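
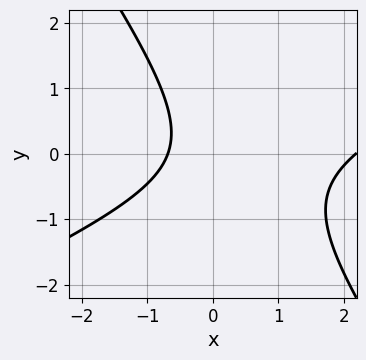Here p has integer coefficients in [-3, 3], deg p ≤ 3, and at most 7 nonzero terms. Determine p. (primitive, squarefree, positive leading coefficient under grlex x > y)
2*x^2 - 3*x*y - 3*y^2 - 3*x - 3

Degree: the shape is more complex than any degree-1 curve, so deg p = 2.
Checking where it meets the axes: the curve avoids every integer y-axis point in the box.
Assembling these constraints gives the stated polynomial.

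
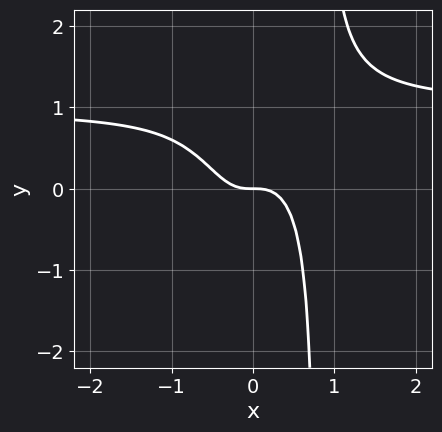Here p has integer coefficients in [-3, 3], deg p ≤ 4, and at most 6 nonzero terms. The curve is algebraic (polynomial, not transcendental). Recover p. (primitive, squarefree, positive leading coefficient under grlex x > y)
3*x^3*y - 3*x^3 - x^2*y - y

Degree: a generic line meets the curve in up to 4 points, so deg p = 4.
From the visible intercepts: it crosses the x-axis at the gridline x = 0; one y-axis crossing is at y = 0.
Assembling these constraints gives the stated polynomial.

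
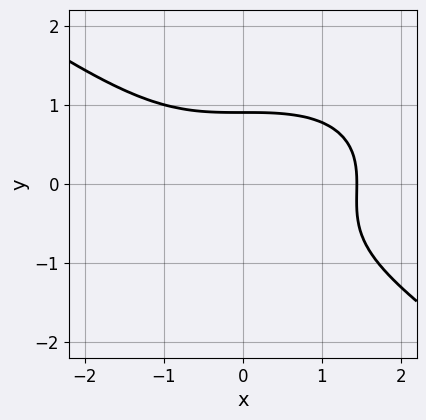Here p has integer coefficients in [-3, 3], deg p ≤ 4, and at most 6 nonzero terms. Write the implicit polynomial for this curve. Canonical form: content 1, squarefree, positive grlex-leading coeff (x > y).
x^3 + 3*y^3 + y^2 - 3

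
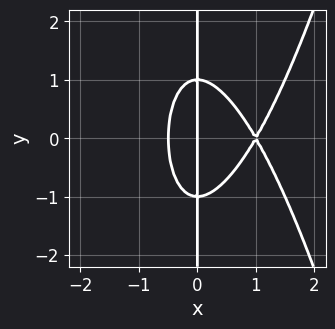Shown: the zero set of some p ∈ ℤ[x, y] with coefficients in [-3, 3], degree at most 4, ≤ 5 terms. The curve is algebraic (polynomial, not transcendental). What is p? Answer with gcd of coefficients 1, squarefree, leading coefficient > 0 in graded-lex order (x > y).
2*x^4 - 3*x^3 - x*y^2 + x

1. The degree is 4 — a generic line meets the curve in up to 4 points.
2. Symmetries: it's symmetric under y → −y, forcing even powers of y.
3. Observable constraints: the visible y-axis segment lies entirely on the curve; among the integer gridlines, it crosses the x-axis at x ∈ {0, 1}.
4. Together with the visible shape, these determine p as stated.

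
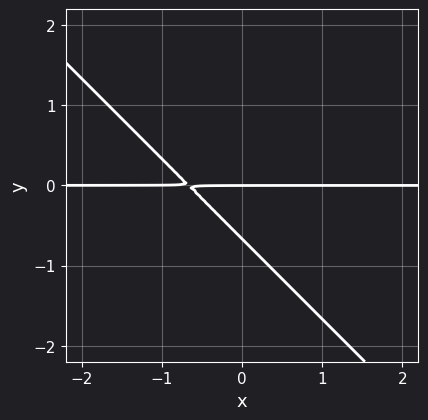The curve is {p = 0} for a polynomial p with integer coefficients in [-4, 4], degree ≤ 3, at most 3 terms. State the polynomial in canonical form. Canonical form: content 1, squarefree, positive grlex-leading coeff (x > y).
3*x*y + 3*y^2 + 2*y

The degree is 2 — the shape is more complex than any degree-1 curve.
Reading off the gridlines: every point of the x-axis in the box is on the curve; one y-axis crossing is at y = 0.
Matching integer coefficients to the picture gives p.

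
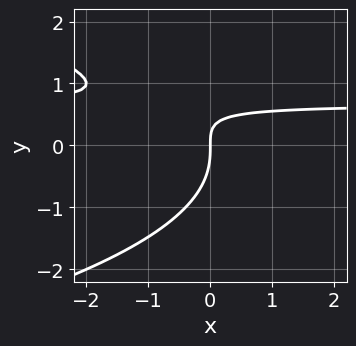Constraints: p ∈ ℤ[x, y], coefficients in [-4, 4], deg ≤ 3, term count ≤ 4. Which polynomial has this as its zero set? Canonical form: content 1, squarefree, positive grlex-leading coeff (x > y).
2*y^3 + 3*x*y - 2*x

1. deg p = 3.
2. From the visible intercepts: it meets the y-axis at y = 0 (among the integer gridlines); it meets the x-axis at x = 0 (among the integer gridlines).
3. Matching integer coefficients to the picture gives p.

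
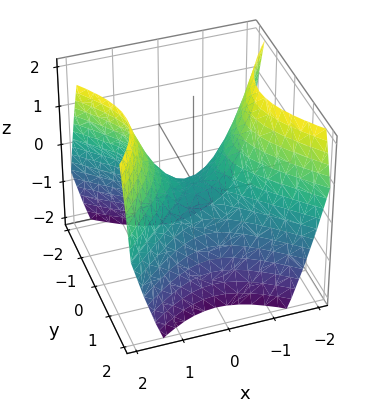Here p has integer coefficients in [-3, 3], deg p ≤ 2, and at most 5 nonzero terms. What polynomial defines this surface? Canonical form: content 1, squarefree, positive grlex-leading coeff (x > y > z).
x^2 - y^2 - z

The degree is 2 — a saddle surface; a quadric.
Symmetries: the x ↦ −x reflection is a symmetry, so x appears only in even powers; it's symmetric under y → −y, forcing even powers of y.
Checking where it meets the axes: it meets the x-axis at x = 0 (among the integer gridlines); one y-axis crossing is at y = 0; it meets the z-axis at z = 0 (among the integer gridlines).
Matching integer coefficients to the picture gives p.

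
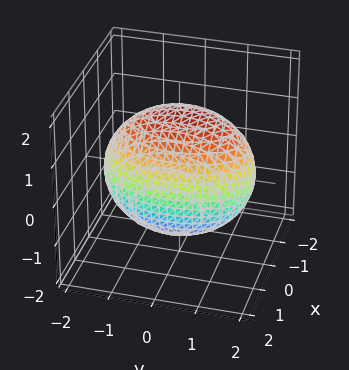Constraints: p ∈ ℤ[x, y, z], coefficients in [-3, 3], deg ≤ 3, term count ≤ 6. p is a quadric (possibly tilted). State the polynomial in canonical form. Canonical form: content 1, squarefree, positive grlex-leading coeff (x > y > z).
deg p = 2. A generic line meets the surface in up to 2 points.
Observable constraints: among the integer gridlines, it crosses the x-axis at x ∈ {-1, 1}.
Together with the visible shape, these determine p as stated.

3*x^2 + 2*x*z + y^2 + 2*z^2 - 3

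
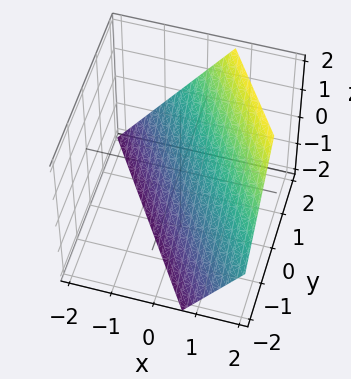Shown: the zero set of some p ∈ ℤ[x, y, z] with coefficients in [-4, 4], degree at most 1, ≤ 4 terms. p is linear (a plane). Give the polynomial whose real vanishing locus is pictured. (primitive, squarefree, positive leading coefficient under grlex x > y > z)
3*x + 2*y - 2*z - 2

(a) Degree: every cross-section is a straight line — this is a plane, so deg p = 1.
(b) Against the integer gridlines: it meets the y-axis at y = 1 (among the integer gridlines); one z-axis crossing is at z = -1.
(c) Together with the visible shape, these determine p as stated.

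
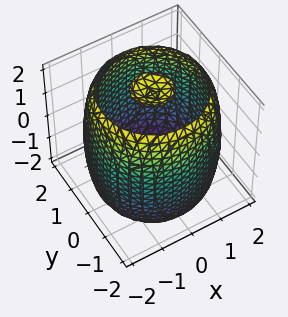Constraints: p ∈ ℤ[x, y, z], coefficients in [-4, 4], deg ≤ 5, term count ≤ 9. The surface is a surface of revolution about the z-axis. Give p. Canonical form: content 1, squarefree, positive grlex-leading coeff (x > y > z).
(a) There are 3 components. Treating them together as one polynomial.
(b) The degree is 4 — the shape is more complex than any degree-3 surface.
(c) Symmetry: the surface is invariant under rotation about z: p = q(x² + y², z).
(d) From the visible intercepts: a circular section at z = 2 has radius between 0 and 1.
(e) The integer polynomial consistent with all of this is the stated p.

x^4 + 2*x^2*y^2 + y^4 - 3*x^2 - 3*y^2 + z^2 - 3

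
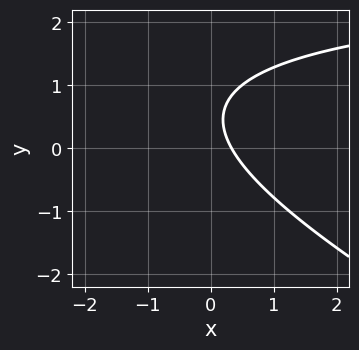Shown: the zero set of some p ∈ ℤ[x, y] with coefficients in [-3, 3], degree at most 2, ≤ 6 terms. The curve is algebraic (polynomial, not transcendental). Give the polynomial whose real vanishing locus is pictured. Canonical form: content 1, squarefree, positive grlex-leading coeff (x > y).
x*y + 2*y^2 - 3*x - 2*y + 1

1. Degree: the shape is more complex than any degree-1 curve, so deg p = 2.
2. Observable constraints: it misses every integer gridline on the y-axis.
3. Matching integer coefficients to the picture gives p.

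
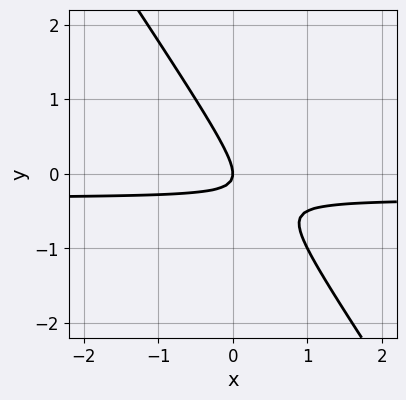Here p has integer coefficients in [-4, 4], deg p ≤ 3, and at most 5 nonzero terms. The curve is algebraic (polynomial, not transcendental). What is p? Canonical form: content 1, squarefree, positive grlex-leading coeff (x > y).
1. deg p = 2. No degree-1 curve has this shape.
2. From the visible intercepts: one y-axis crossing is at y = 0; it crosses the x-axis at the gridline x = 0.
3. These observations pin down the coefficients.

3*x*y + 2*y^2 + x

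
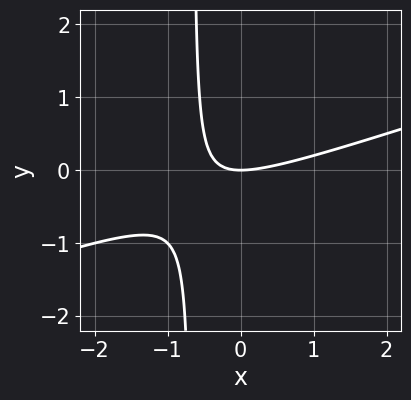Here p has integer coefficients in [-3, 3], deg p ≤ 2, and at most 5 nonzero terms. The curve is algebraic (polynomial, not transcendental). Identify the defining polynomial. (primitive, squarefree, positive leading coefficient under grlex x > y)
The degree is 2 — no degree-1 curve has this shape.
Checking where it meets the axes: one y-axis crossing is at y = 0; it crosses the x-axis at the gridline x = 0.
Matching integer coefficients to the picture gives p.

x^2 - 3*x*y - 2*y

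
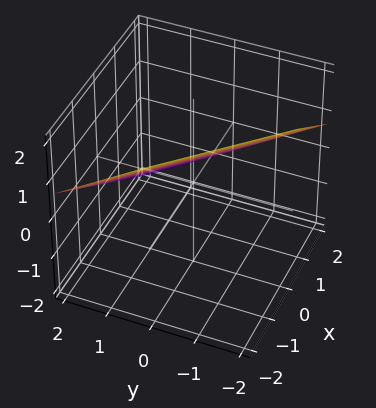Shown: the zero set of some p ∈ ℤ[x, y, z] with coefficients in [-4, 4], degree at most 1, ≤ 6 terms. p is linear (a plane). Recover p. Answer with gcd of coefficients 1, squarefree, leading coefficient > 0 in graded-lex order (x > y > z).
The degree is 1 — the surface is flat (a plane).
Checking where it meets the axes: it crosses the x-axis at the gridline x = 1; it meets the y-axis at y = 1 (among the integer gridlines).
Matching integer coefficients to the picture gives p.

2*x + 2*y + 3*z - 2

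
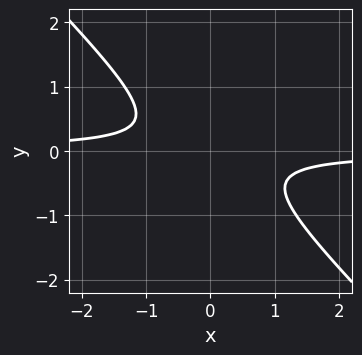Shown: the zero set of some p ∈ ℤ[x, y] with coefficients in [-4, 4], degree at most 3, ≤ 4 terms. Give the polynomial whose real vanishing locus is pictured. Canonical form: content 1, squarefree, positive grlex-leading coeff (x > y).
3*x*y + 3*y^2 + 1

First, the degree is 2 — a generic line meets the curve in up to 2 points.
Next, from the visible intercepts: it misses every integer gridline on the x-axis; the curve avoids every integer y-axis point in the box.
Finally, together with the visible shape, these determine p as stated.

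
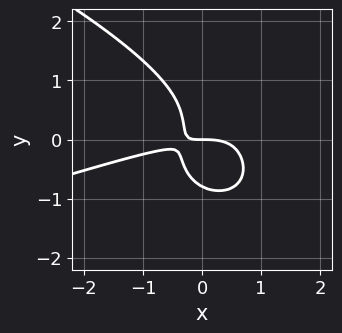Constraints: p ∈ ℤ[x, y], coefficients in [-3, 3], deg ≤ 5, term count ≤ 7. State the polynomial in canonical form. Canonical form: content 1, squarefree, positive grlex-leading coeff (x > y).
1. Degree: the shape is more complex than any degree-3 curve, so deg p = 4.
2. Against the integer gridlines: it crosses the y-axis at the gridline y = 0; it meets the x-axis at x = 0 (among the integer gridlines).
3. Solving for integer coefficients yields p as stated.

2*y^4 + x^3 - 3*x^2*y + 2*x*y + y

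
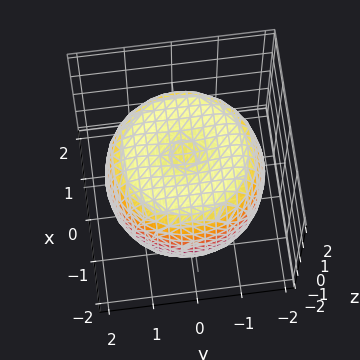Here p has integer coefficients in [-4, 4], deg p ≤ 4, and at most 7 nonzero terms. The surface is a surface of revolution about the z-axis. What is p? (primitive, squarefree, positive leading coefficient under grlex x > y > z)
x^4 + 2*x^2*y^2 + y^4 - 2*x^2 - 2*y^2 + 2*z^2 - 3

(a) deg p = 4.
(b) Symmetries: rotational symmetry about the z-axis ⇒ p depends on x, y only through x² + y².
(c) Checking where it meets the axes: a circular section at z = -1 has radius between 1 and 2.
(d) Together with the visible shape, these determine p as stated.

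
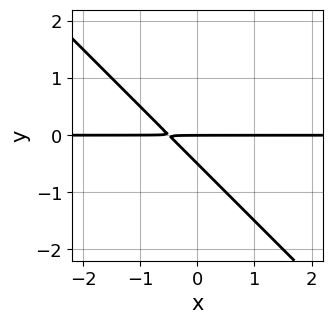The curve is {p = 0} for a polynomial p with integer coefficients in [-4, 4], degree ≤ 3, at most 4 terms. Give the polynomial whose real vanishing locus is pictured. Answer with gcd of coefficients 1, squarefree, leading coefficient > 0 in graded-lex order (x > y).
The degree is 2 — the shape is more complex than any degree-1 curve.
Against the integer gridlines: the visible x-axis segment lies entirely on the curve; it crosses the y-axis at the gridline y = 0.
The integer polynomial consistent with all of this is the stated p.

2*x*y + 2*y^2 + y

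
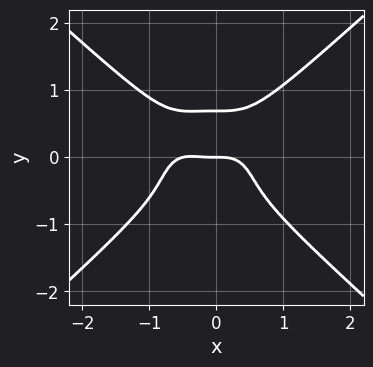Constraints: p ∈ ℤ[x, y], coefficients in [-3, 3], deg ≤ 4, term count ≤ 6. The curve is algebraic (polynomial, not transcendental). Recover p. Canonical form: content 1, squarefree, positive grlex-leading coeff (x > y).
deg p = 4. The shape is more complex than any degree-3 curve.
Against the integer gridlines: it crosses the y-axis at the gridline y = 0; it crosses the x-axis at the gridline x = 0.
The integer polynomial consistent with all of this is the stated p.

2*x^4 - 3*y^4 + x^3 + y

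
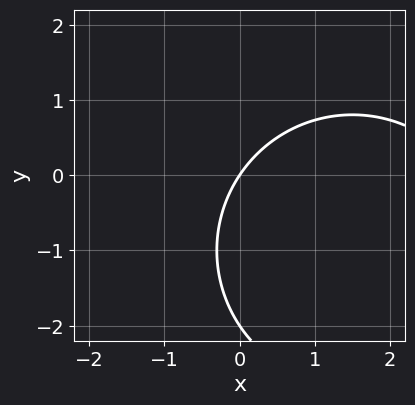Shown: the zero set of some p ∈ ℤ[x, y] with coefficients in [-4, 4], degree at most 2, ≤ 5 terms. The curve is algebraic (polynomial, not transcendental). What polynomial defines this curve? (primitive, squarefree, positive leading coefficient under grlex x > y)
Degree: the shape is more complex than any degree-1 curve, so deg p = 2.
From the axis intercepts and sections: the y-axis gridline crossings are at y ∈ {-2, 0}; one x-axis crossing is at x = 0.
Assembling these constraints gives the stated polynomial.

x^2 + y^2 - 3*x + 2*y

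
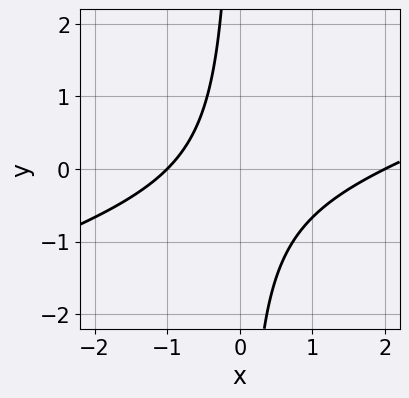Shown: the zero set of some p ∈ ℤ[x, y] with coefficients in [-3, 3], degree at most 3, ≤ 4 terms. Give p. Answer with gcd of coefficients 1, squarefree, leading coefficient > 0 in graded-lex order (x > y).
x^2 - 3*x*y - x - 2

The degree is 2 — no degree-1 curve has this shape.
Against the integer gridlines: it misses every integer gridline on the y-axis; the x-axis gridline crossings are at x ∈ {-1, 2}.
The integer polynomial consistent with all of this is the stated p.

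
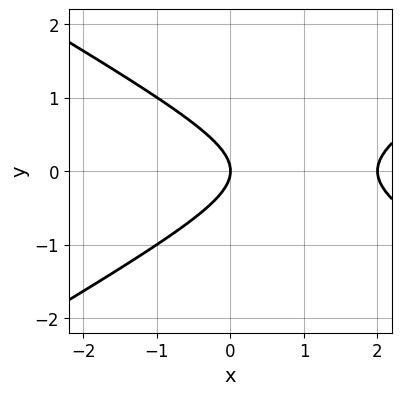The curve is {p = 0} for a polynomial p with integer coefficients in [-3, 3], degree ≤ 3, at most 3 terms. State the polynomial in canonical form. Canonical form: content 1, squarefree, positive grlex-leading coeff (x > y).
x^2 - 3*y^2 - 2*x

(a) The degree is 2 — no degree-1 curve has this shape.
(b) Symmetries: it's symmetric under y → −y, forcing even powers of y.
(c) Checking where it meets the axes: one y-axis crossing is at y = 0; among the integer gridlines, it crosses the x-axis at x ∈ {0, 2}.
(d) Fitting integer coefficients to these (and the overall shape) gives p.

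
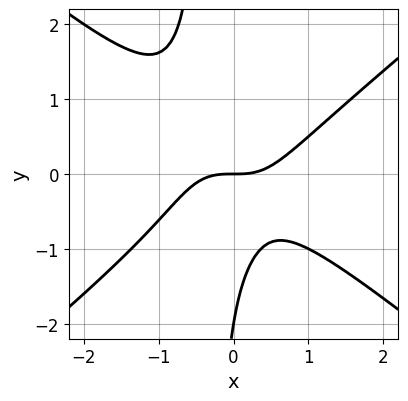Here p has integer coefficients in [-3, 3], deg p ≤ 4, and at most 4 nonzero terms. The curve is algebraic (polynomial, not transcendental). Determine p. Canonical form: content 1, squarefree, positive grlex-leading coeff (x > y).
2*x^3 - 3*x*y^2 - y^2 - 2*y

(a) deg p = 3. The shape is more complex than any degree-2 curve.
(b) Against the integer gridlines: among the integer gridlines, it crosses the y-axis at y ∈ {-2, 0}; it meets the x-axis at x = 0 (among the integer gridlines).
(c) Putting this together gives p.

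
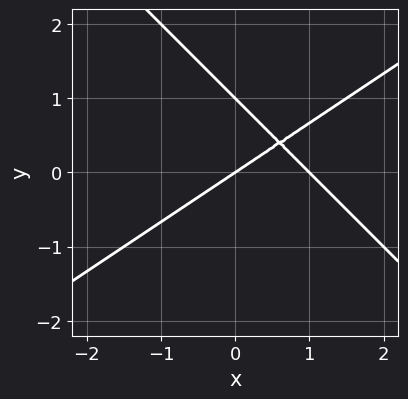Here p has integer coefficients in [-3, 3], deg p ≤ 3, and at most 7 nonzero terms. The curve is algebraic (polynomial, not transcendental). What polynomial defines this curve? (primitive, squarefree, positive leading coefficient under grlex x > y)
2*x^2 - x*y - 3*y^2 - 2*x + 3*y

(a) Degree: the shape is more complex than any degree-1 curve, so deg p = 2.
(b) Checking where it meets the axes: among the integer gridlines, it crosses the y-axis at y ∈ {0, 1}; among the integer gridlines, it crosses the x-axis at x ∈ {0, 1}.
(c) Fitting integer coefficients to these (and the overall shape) gives p.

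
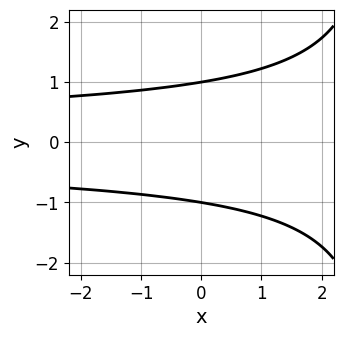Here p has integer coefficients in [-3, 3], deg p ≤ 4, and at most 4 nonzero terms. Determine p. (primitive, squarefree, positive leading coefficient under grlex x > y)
x*y^2 - 3*y^2 + 3

Degree: no degree-2 curve has this shape, so deg p = 3.
Symmetries: it's symmetric under y → −y, forcing even powers of y.
From the visible intercepts: the y-axis gridline crossings are at y ∈ {-1, 1}; no x-intercept at any integer in the box.
Together with the visible shape, these determine p as stated.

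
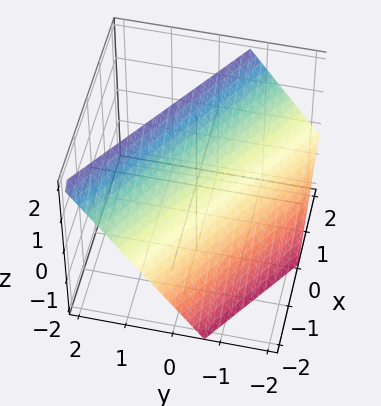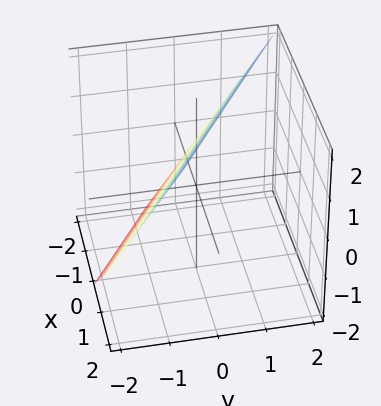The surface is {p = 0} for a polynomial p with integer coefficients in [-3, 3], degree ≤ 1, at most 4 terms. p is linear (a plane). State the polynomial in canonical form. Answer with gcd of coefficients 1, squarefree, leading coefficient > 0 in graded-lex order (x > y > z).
2*x + 3*y - 2*z + 2

(a) The degree is 1 — the surface is flat (a plane).
(b) Checking where it meets the axes: one z-axis crossing is at z = 1; it crosses the x-axis at the gridline x = -1.
(c) Fitting integer coefficients to these (and the overall shape) gives p.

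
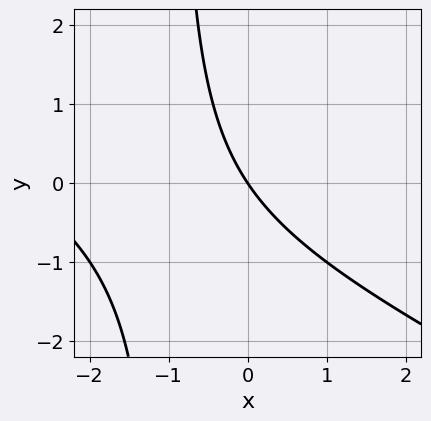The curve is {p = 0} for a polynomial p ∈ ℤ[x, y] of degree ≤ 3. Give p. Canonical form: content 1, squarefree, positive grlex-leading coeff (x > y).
x^2 + 2*x*y + 3*x + 2*y

First, deg p = 2.
Then, from the axis intercepts and sections: one x-axis crossing is at x = 0; one y-axis crossing is at y = 0.
Finally, solving for integer coefficients yields p as stated.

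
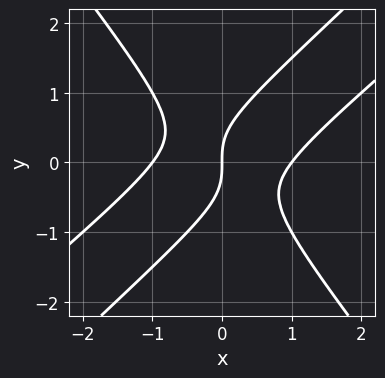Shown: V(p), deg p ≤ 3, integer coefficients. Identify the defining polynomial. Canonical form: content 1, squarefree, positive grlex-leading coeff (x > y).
2*x^3 - 3*x^2*y - x*y^2 + 2*y^3 - 2*x

The degree is 3 — no degree-2 curve has this shape.
Observable constraints: one y-axis crossing is at y = 0; among the integer gridlines, it crosses the x-axis at x ∈ {-1, 0, 1}.
The integer polynomial consistent with all of this is the stated p.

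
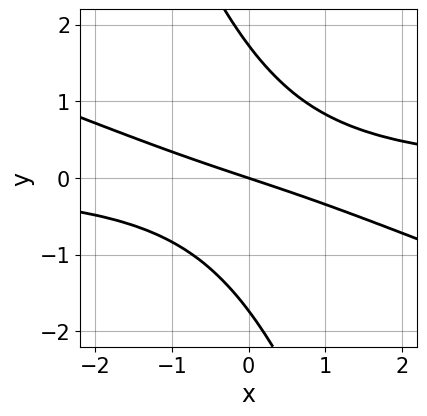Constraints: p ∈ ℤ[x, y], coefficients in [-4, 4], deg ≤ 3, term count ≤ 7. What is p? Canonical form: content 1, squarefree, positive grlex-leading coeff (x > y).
x^2*y + 3*x*y^2 + y^3 - x - 3*y

First, deg p = 3. No degree-2 curve has this shape.
Next, reading off the gridlines: it meets the y-axis at y = 0 (among the integer gridlines); one x-axis crossing is at x = 0.
Finally, the integer polynomial consistent with all of this is the stated p.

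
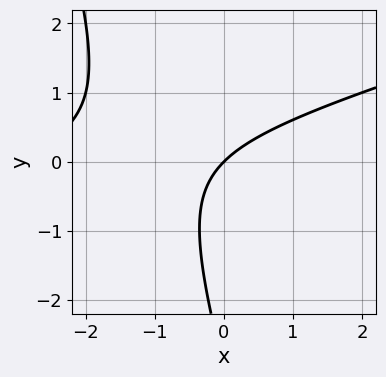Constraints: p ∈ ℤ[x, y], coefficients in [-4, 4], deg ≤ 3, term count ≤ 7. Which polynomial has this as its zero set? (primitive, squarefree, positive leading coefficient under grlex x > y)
1. deg p = 2. No degree-1 curve has this shape.
2. Observable constraints: it crosses the x-axis at the gridline x = 0; one y-axis crossing is at y = 0.
3. These observations pin down the coefficients.

x^2 - 3*x*y - y^2 + 3*x - 3*y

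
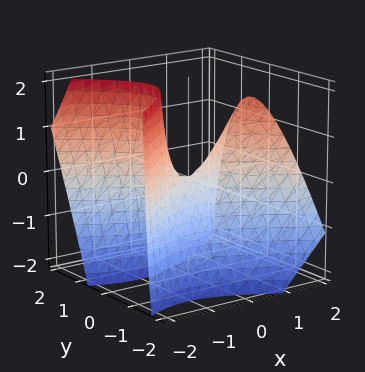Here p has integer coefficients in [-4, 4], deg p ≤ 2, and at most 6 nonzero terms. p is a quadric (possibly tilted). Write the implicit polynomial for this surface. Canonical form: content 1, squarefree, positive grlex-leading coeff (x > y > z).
x^2 - x*z - 2*y^2 + y*z - z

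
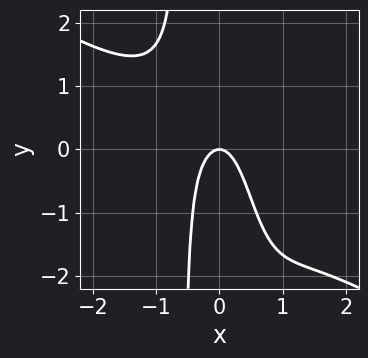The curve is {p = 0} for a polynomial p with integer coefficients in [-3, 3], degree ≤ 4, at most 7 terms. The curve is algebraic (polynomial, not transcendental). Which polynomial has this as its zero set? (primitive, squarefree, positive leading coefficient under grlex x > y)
1. deg p = 4. A generic line meets the curve in up to 4 points.
2. Observable constraints: it crosses the y-axis at the gridline y = 0; it meets the x-axis at x = 0 (among the integer gridlines).
3. Together with the visible shape, these determine p as stated.

2*x^4 + 3*x^3*y - x^2*y + 3*x^2 + y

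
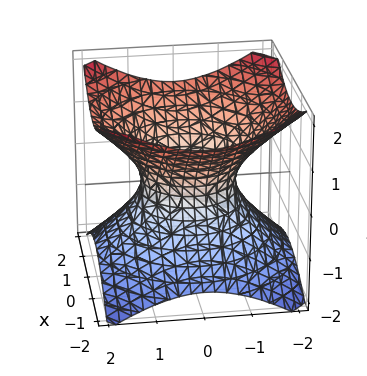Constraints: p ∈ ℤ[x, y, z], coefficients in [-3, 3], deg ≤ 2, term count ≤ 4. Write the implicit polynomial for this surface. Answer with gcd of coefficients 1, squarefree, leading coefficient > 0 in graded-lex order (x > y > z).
First, deg p = 2. An hourglass — one-sheet hyperboloid; a quadric.
Then, symmetries: the z ↦ −z reflection is a symmetry, so z appears only in even powers; the z-axis is an axis of rotation, so x and y enter only as x² + y².
Next, from the axis intercepts and sections: the x-axis gridline crossings are at x ∈ {-1, 1}; it misses every integer gridline on the z-axis; the y-axis gridline crossings are at y ∈ {-1, 1}.
Finally, assembling these constraints gives the stated polynomial.

2*x^2 + 2*y^2 - 3*z^2 - 2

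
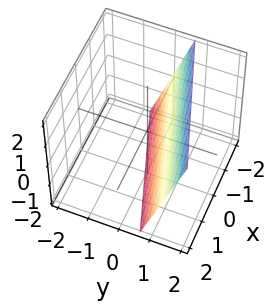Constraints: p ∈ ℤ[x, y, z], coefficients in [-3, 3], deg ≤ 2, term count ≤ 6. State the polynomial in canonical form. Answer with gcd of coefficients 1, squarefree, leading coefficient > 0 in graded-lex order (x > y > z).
The degree is 1 — every cross-section is a straight line — this is a plane.
Observable constraints: one x-axis crossing is at x = -2; one z-axis crossing is at z = -2.
Fitting integer coefficients to these (and the overall shape) gives p.

x - 3*y + z + 2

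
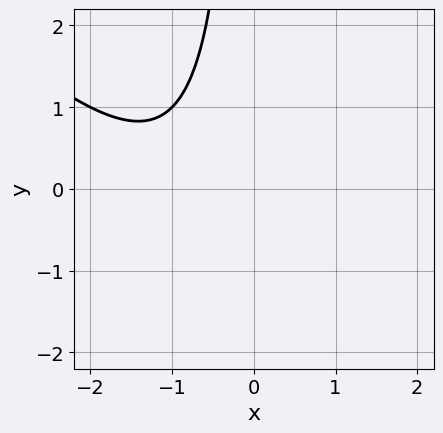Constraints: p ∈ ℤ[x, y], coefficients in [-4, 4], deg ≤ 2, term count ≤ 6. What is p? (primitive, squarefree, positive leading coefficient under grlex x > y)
x^2 + x*y + 2*x + 2

deg p = 2.
Against the integer gridlines: the curve avoids every integer x-axis point in the box; no y-intercept at any integer in the box.
The integer polynomial consistent with all of this is the stated p.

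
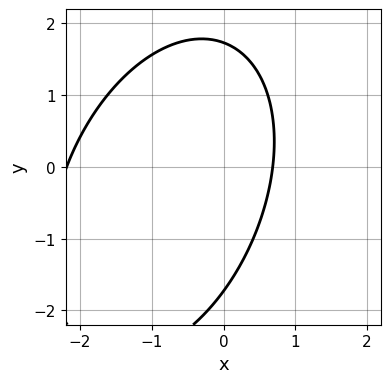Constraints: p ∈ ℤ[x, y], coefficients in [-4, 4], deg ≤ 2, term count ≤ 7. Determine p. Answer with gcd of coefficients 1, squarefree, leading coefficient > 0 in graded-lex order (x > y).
deg p = 2.
Solving for integer coefficients yields p as stated.

2*x^2 - x*y + y^2 + 3*x - 3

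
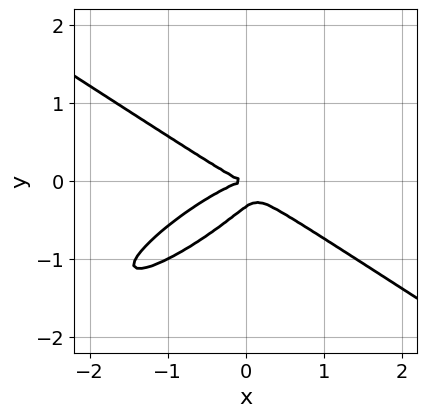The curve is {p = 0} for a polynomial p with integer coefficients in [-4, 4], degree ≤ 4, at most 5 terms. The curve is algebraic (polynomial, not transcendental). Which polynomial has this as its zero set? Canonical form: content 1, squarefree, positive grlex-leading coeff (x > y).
x^3 - x^2*y - 2*x*y^2 + 3*y^3 + y^2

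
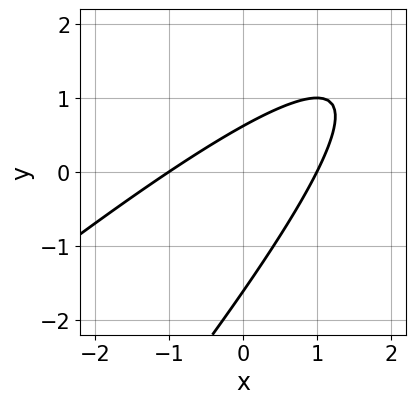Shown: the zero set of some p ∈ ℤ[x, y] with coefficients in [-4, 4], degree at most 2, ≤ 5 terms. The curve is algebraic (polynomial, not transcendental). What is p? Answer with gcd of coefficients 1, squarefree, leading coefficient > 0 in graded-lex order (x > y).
x^2 - 2*x*y + y^2 + y - 1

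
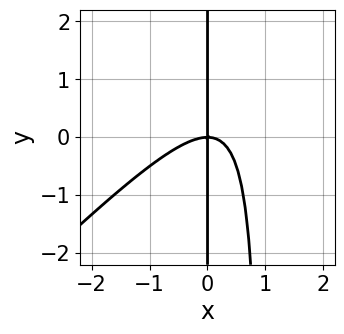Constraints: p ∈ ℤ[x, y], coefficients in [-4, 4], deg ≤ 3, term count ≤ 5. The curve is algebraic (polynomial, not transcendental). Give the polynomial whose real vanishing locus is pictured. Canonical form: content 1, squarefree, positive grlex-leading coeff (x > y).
Degree: the shape is more complex than any degree-2 curve, so deg p = 3.
Reading off the gridlines: the visible y-axis segment lies entirely on the curve; it crosses the x-axis at the gridline x = 0.
Putting this together gives p.

x^3 - x^2*y + x*y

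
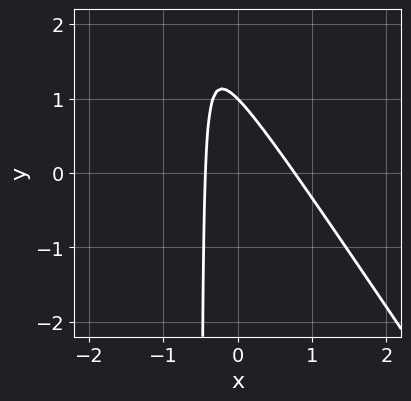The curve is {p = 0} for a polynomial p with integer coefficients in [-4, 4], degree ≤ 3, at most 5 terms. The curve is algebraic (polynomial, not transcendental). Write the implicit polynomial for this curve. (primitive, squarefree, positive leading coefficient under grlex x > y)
1. The degree is 2 — no degree-1 curve has this shape.
2. Checking where it meets the axes: one y-axis crossing is at y = 1.
3. Together with the visible shape, these determine p as stated.

3*x^2 + 2*x*y - x + y - 1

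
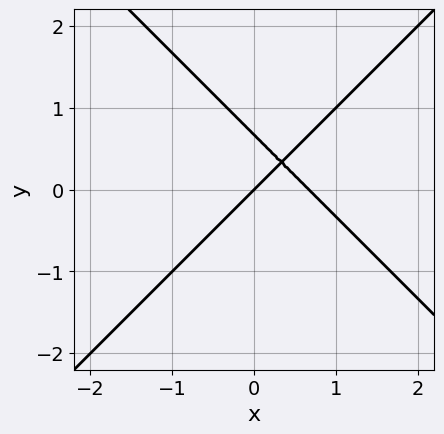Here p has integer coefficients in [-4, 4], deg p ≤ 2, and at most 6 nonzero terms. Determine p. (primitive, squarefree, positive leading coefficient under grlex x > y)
First, degree: a generic line meets the curve in up to 2 points, so deg p = 2.
Next, reading off the gridlines: one x-axis crossing is at x = 0; one y-axis crossing is at y = 0.
Finally, solving for integer coefficients yields p as stated.

3*x^2 - 3*y^2 - 2*x + 2*y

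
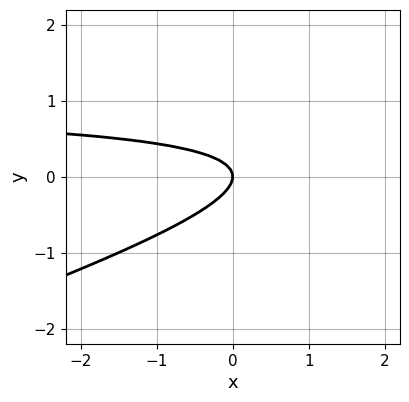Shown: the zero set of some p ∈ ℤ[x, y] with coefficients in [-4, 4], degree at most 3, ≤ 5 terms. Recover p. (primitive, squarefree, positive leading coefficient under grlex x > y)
(a) Degree: no degree-1 curve has this shape, so deg p = 2.
(b) Against the integer gridlines: it crosses the x-axis at the gridline x = 0; one y-axis crossing is at y = 0.
(c) Solving for integer coefficients yields p as stated.

x*y - 3*y^2 - x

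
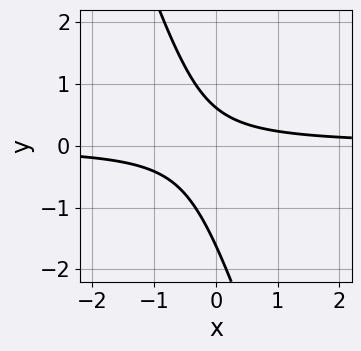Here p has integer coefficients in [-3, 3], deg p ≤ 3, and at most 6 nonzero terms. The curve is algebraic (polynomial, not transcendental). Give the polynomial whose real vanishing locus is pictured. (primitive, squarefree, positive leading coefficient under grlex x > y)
3*x*y + y^2 + y - 1

(a) The degree is 2 — no degree-1 curve has this shape.
(b) Reading off the gridlines: the curve avoids every integer x-axis point in the box.
(c) Solving for integer coefficients yields p as stated.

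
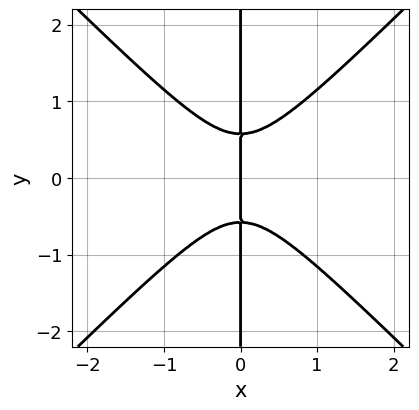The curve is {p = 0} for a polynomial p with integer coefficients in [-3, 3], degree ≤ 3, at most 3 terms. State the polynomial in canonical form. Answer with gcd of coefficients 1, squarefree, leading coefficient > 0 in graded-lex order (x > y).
(a) deg p = 3.
(b) Symmetries: mirror symmetry y ↦ −y ⇒ only even powers of y.
(c) Against the integer gridlines: one x-axis crossing is at x = 0; every point of the y-axis in the box is on the curve.
(d) Assembling these constraints gives the stated polynomial.

3*x^3 - 3*x*y^2 + x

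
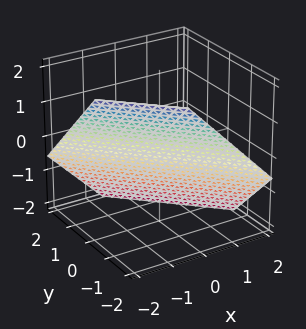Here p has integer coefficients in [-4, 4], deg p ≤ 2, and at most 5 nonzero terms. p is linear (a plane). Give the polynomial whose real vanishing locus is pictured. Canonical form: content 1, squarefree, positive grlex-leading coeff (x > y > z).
3*x + 3*y + 3*z + 2

(a) deg p = 1. The surface is flat (a plane).
(b) Putting this together gives p.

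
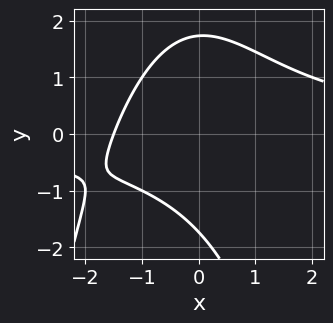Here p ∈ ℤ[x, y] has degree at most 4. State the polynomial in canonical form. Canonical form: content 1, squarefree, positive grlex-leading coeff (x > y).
x^2*y + x*y + y^2 - 2*x - 3

First, degree: the shape is more complex than any degree-2 curve, so deg p = 3.
Finally, matching integer coefficients to the picture gives p.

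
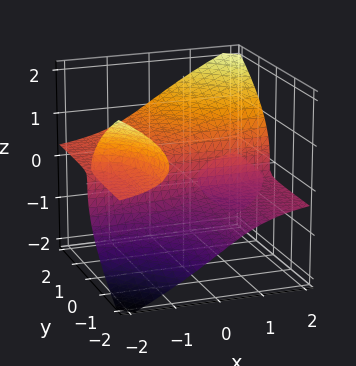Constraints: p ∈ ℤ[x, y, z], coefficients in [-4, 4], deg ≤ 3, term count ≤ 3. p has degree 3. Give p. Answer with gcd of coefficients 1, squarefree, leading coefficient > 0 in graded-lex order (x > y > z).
(a) The picture has 3 separate pieces.
(b) deg p = 3.
(c) Against the integer gridlines: every point of the x-axis in the box is on the surface; it crosses the y-axis at the gridline y = 0.
(d) Matching integer coefficients to the picture gives p.

3*x*y*z - 3*z^3 + 2*y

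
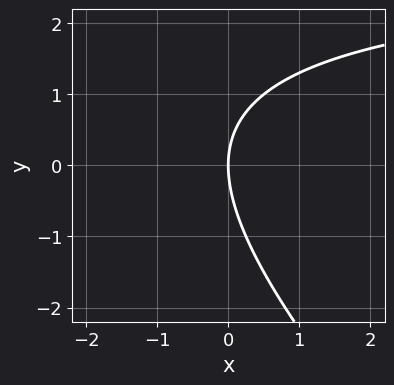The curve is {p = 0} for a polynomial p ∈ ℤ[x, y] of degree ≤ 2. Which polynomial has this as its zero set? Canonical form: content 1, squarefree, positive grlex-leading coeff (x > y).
(a) Degree: no degree-1 curve has this shape, so deg p = 2.
(b) From the axis intercepts and sections: it crosses the y-axis at the gridline y = 0; one x-axis crossing is at x = 0.
(c) Assembling these constraints gives the stated polynomial.

x*y + y^2 - 3*x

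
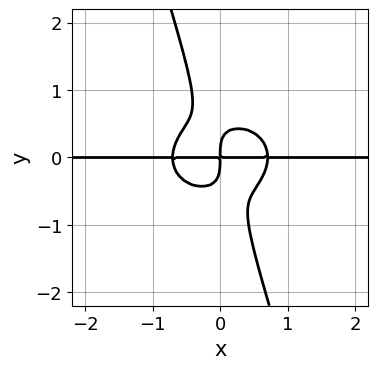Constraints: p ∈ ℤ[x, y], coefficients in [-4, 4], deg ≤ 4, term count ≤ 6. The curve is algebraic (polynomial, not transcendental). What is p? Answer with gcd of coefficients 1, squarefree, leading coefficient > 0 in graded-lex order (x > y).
2*x^3*y + 3*x*y^3 + y^4 - x*y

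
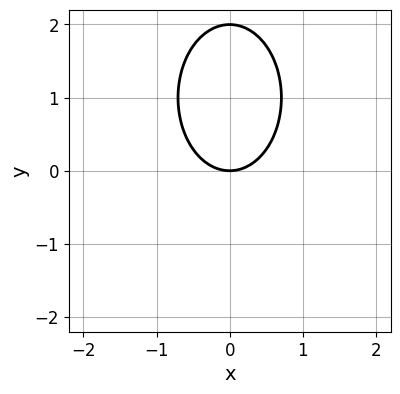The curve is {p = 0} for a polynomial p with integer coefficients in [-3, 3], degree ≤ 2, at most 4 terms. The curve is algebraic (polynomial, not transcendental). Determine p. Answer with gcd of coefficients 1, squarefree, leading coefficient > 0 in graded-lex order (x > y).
2*x^2 + y^2 - 2*y

(a) deg p = 2. The shape is more complex than any degree-1 curve.
(b) Symmetries: mirror symmetry x ↦ −x ⇒ only even powers of x.
(c) Checking where it meets the axes: among the integer gridlines, it crosses the y-axis at y ∈ {0, 2}; one x-axis crossing is at x = 0.
(d) The integer polynomial consistent with all of this is the stated p.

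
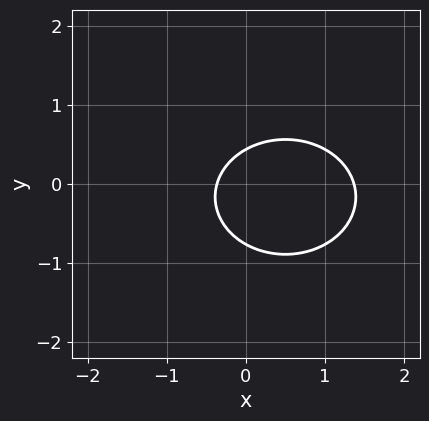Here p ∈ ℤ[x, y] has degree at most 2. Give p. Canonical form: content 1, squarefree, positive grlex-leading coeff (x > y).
2*x^2 + 3*y^2 - 2*x + y - 1

(a) The degree is 2 — a generic line meets the curve in up to 2 points.
(b) Matching integer coefficients to the picture gives p.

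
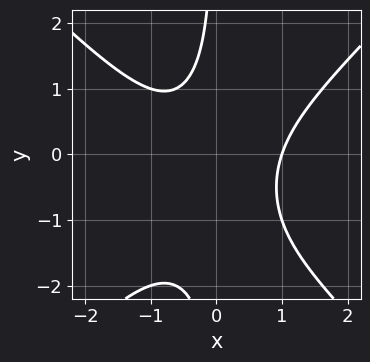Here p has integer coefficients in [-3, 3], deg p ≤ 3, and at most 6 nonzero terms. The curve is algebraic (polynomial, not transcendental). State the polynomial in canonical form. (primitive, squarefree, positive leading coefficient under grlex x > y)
1. Degree: the shape is more complex than any degree-2 curve, so deg p = 3.
2. From the visible intercepts: one x-axis crossing is at x = 1; it misses every integer gridline on the y-axis.
3. Assembling these constraints gives the stated polynomial.

x^3 - x*y^2 - x*y - 1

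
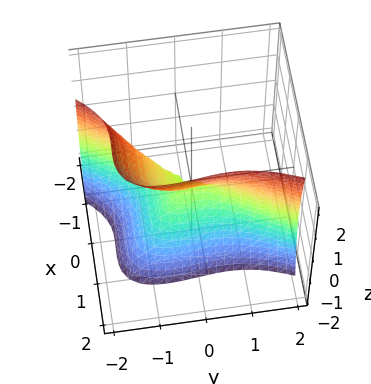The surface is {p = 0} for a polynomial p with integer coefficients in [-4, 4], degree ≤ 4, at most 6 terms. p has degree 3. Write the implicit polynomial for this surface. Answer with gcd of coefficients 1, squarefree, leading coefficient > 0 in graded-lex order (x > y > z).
(a) Degree: no degree-2 surface has this shape, so deg p = 3.
(b) Reading off the gridlines: it meets the z-axis at z = 0 (among the integer gridlines); it meets the y-axis at y = 0 (among the integer gridlines); it meets the x-axis at x = 0 (among the integer gridlines).
(c) Putting this together gives p.

3*x^3 + x^2*y - y^3 - z^2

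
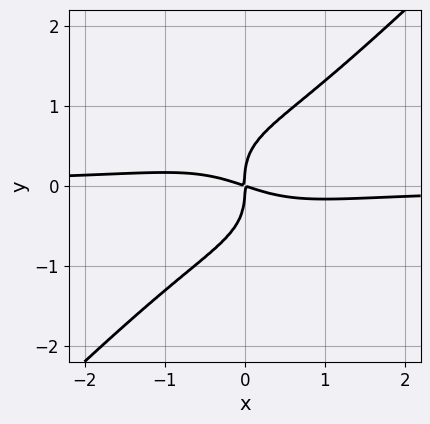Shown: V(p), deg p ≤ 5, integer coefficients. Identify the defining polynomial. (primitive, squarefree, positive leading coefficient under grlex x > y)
3*x^3*y - 3*y^4 + x^2 + 3*x*y

(a) The degree is 4 — a generic line meets the curve in up to 4 points.
(b) Reading off the gridlines: it crosses the x-axis at the gridline x = 0; it crosses the y-axis at the gridline y = 0.
(c) Matching integer coefficients to the picture gives p.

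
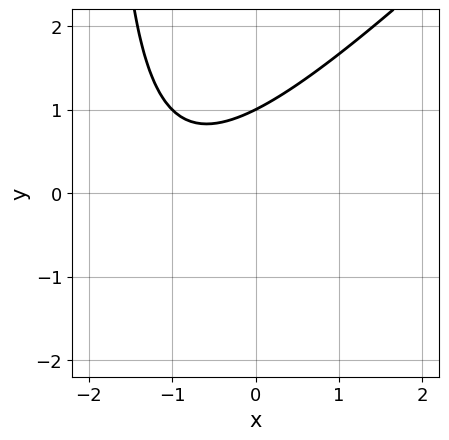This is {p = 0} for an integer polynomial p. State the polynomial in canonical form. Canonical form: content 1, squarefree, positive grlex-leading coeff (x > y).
1. The degree is 2 — the shape is more complex than any degree-1 curve.
2. From the visible intercepts: it meets the y-axis at y = 1 (among the integer gridlines); it misses every integer gridline on the x-axis.
3. Together with the visible shape, these determine p as stated.

x^2 - x*y + 2*x - 2*y + 2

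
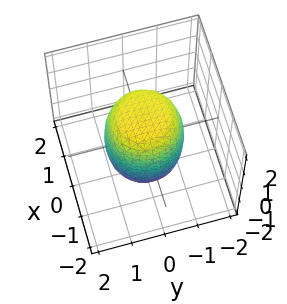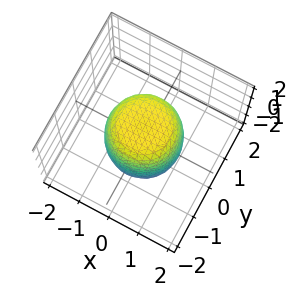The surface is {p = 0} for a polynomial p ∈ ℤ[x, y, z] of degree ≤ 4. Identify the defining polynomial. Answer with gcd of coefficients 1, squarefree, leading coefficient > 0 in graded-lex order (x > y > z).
2*x^4 + 4*x^2*y^2 + 2*y^4 - x^2 - y^2 + z^2 - 2

(a) The degree is 4 — the shape is more complex than any degree-3 surface.
(b) By symmetry, the z-axis is an axis of rotation, so x and y enter only as x² + y².
(c) From the visible intercepts: a circular section at z = -1 has radius exactly 1.
(d) Solving for integer coefficients yields p as stated.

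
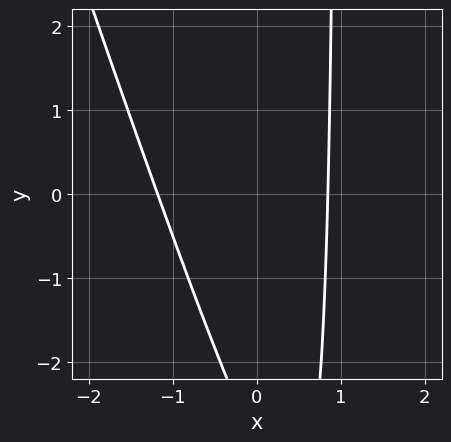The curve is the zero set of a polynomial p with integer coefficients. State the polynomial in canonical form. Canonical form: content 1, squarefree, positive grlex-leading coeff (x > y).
3*x^2 + x*y + x - y - 3

1. The degree is 2 — the shape is more complex than any degree-1 curve.
2. Checking where it meets the axes: it misses every integer gridline on the y-axis.
3. Solving for integer coefficients yields p as stated.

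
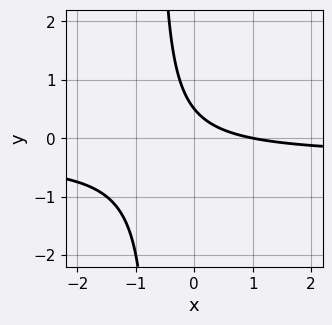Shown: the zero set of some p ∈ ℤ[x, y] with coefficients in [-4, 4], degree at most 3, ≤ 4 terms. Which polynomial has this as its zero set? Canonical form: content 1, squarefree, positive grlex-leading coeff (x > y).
3*x*y + x + 2*y - 1

The degree is 2 — a generic line meets the curve in up to 2 points.
Observable constraints: one x-axis crossing is at x = 1.
Putting this together gives p.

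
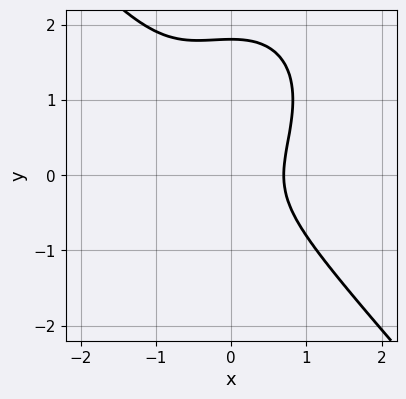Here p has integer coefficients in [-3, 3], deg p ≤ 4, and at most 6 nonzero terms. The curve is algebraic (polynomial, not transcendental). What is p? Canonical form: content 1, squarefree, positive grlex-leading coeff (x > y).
3*x^3 + 2*y^3 + 2*x^2 - 3*y^2 - 2

1. The degree is 3 — the shape is more complex than any degree-2 curve.
2. The integer polynomial consistent with all of this is the stated p.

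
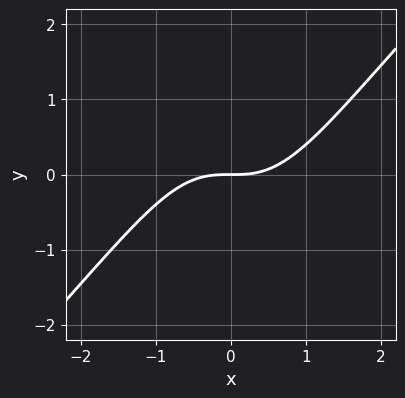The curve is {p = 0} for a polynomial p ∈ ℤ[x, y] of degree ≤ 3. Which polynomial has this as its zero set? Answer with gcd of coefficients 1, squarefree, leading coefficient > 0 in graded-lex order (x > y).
2*x^3 - 2*x^2*y - 3*y

The degree is 3 — a generic line meets the curve in up to 3 points.
From the axis intercepts and sections: it meets the y-axis at y = 0 (among the integer gridlines); one x-axis crossing is at x = 0.
Matching integer coefficients to the picture gives p.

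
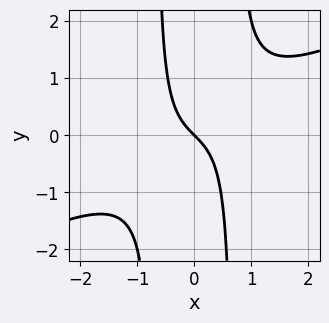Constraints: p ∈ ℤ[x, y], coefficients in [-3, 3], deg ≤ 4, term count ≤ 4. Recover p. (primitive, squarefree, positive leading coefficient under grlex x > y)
First, deg p = 3. The shape is more complex than any degree-2 curve.
Next, observable constraints: it meets the y-axis at y = 0 (among the integer gridlines); it crosses the x-axis at the gridline x = 0.
Finally, together with the visible shape, these determine p as stated.

x^3 - 2*x^2*y + x + y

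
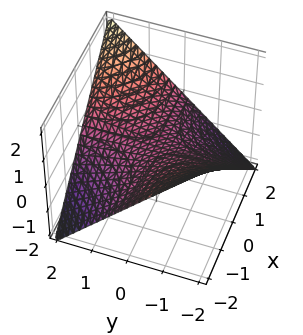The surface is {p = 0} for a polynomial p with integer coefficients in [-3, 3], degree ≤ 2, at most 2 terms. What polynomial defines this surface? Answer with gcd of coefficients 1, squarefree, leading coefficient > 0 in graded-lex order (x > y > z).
The degree is 2 — a saddle surface; a quadric.
From the visible intercepts: the visible x-axis segment lies entirely on the surface; the visible y-axis segment lies entirely on the surface; it meets the z-axis at z = 0 (among the integer gridlines).
These observations pin down the coefficients.

x*y - 2*z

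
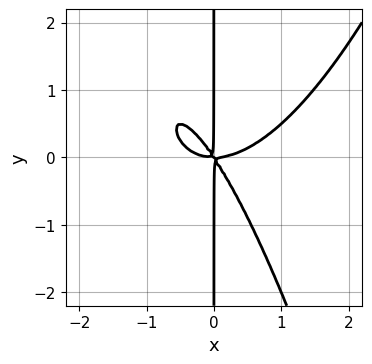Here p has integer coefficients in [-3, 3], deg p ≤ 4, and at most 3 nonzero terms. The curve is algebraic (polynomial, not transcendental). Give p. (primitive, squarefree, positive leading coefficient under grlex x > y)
2*x^4 - 3*x^2*y - 2*x*y^2

(a) deg p = 4. A generic line meets the curve in up to 4 points.
(b) Observable constraints: every point of the y-axis in the box is on the curve.
(c) These observations pin down the coefficients.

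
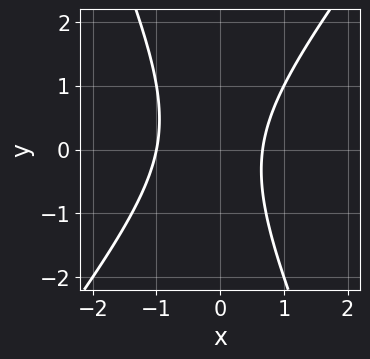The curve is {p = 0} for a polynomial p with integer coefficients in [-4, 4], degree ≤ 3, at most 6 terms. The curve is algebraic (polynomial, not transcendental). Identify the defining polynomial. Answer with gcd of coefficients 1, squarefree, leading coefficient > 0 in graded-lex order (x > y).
3*x^2 - x*y - y^2 + x - 2

Degree: the shape is more complex than any degree-1 curve, so deg p = 2.
Observable constraints: no y-intercept at any integer in the box; it crosses the x-axis at the gridline x = -1.
Putting this together gives p.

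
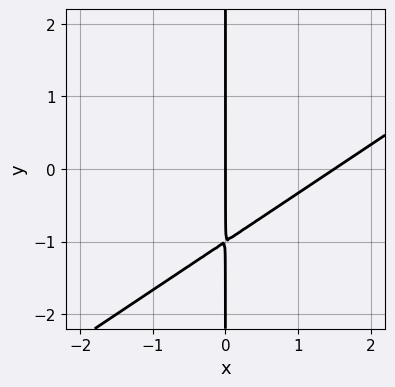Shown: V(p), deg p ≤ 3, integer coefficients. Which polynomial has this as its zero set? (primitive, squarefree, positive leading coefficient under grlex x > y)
2*x^2 - 3*x*y - 3*x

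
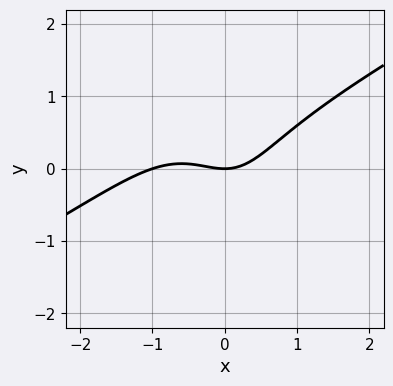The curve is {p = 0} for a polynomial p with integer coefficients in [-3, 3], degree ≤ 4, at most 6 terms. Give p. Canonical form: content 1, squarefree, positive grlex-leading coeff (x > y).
2*x^3 - 3*x^2*y - 2*y^3 + 2*x^2 - 3*y

1. deg p = 3. The shape is more complex than any degree-2 curve.
2. From the axis intercepts and sections: among the integer gridlines, it crosses the x-axis at x ∈ {-1, 0}; it crosses the y-axis at the gridline y = 0.
3. Together with the visible shape, these determine p as stated.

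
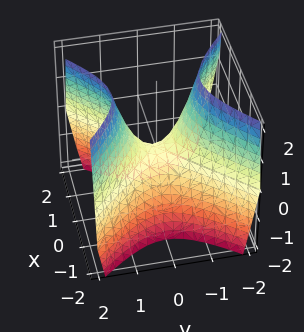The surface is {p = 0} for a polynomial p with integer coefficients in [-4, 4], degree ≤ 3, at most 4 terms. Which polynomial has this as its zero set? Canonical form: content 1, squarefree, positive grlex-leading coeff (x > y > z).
3*x^2 - 3*y^2 + 2*z

Degree: a saddle surface; a quadric, so deg p = 2.
Symmetries: the y ↦ −y reflection is a symmetry, so y appears only in even powers; it's symmetric under x → −x, forcing even powers of x.
Reading off the gridlines: it crosses the z-axis at the gridline z = 0; one x-axis crossing is at x = 0.
The integer polynomial consistent with all of this is the stated p.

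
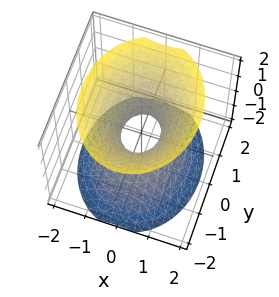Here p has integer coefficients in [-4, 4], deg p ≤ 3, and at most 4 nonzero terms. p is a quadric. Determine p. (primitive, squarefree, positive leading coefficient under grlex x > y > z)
3*x^2 + 2*y^2 - 2*z^2 - 1

1. deg p = 2. An hourglass — one-sheet hyperboloid; a quadric.
2. Symmetries: mirror symmetry y ↦ −y ⇒ only even powers of y; the x ↦ −x reflection is a symmetry, so x appears only in even powers; mirror symmetry z ↦ −z ⇒ only even powers of z.
3. From the visible intercepts: it misses every integer gridline on the z-axis.
4. The integer polynomial consistent with all of this is the stated p.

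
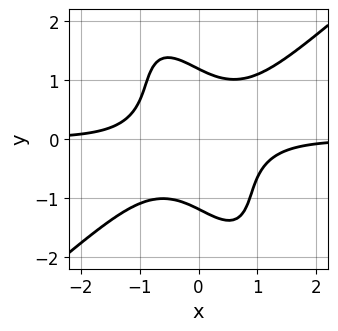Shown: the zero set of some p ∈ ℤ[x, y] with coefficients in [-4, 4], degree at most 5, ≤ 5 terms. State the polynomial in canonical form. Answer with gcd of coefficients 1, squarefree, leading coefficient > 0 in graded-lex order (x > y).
3*x^3*y - x^2*y^2 - 2*x*y^3 - y^4 + 2

(a) Degree: a generic line meets the curve in up to 4 points, so deg p = 4.
(b) Against the integer gridlines: it misses every integer gridline on the x-axis.
(c) Assembling these constraints gives the stated polynomial.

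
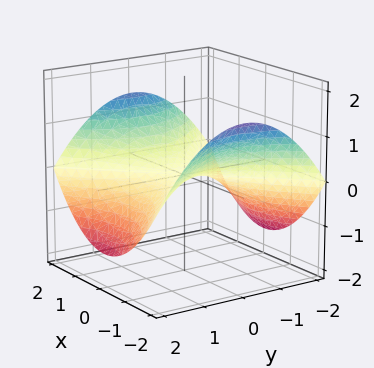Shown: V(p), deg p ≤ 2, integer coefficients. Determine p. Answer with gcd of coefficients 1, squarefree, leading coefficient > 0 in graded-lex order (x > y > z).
1. Degree: a hyperbolic paraboloid; a quadric, so deg p = 2.
2. Symmetries: the y ↦ −y reflection is a symmetry, so y appears only in even powers; mirror symmetry x ↦ −x ⇒ only even powers of x.
3. Observable constraints: one y-axis crossing is at y = 0; one x-axis crossing is at x = 0; it crosses the z-axis at the gridline z = 0.
4. Solving for integer coefficients yields p as stated.

x^2 - y^2 - 3*z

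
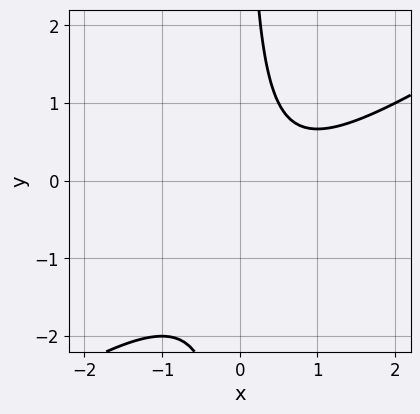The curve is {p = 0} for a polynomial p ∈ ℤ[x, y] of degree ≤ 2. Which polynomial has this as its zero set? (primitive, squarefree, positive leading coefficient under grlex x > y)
1. The degree is 2 — a generic line meets the curve in up to 2 points.
2. Against the integer gridlines: the curve avoids every integer x-axis point in the box; the curve avoids every integer y-axis point in the box.
3. Putting this together gives p.

2*x^2 - 3*x*y - 2*x + 2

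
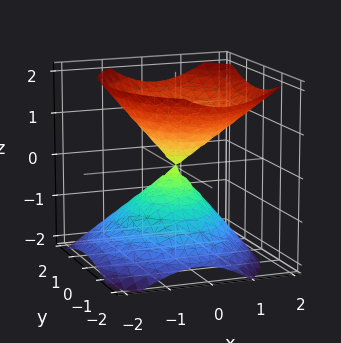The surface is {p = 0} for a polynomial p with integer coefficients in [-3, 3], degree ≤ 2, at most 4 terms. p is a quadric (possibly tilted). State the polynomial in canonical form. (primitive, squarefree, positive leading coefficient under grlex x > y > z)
3*x^2 - x*z + 2*y^2 - 3*z^2

There are 2 components.
deg p = 2.
Reading off the gridlines: one x-axis crossing is at x = 0; it crosses the y-axis at the gridline y = 0; it meets the z-axis at z = 0 (among the integer gridlines).
Solving for integer coefficients yields p as stated.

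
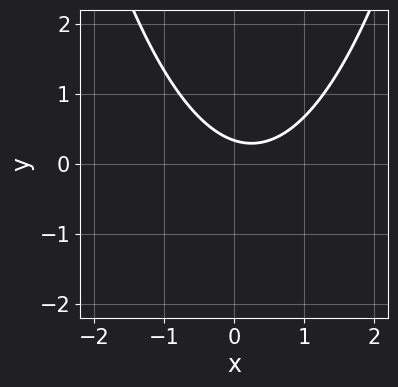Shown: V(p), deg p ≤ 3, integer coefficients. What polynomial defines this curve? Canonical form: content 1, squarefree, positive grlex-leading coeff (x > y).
(a) Degree: the shape is more complex than any degree-1 curve, so deg p = 2.
(b) From the axis intercepts and sections: the curve avoids every integer x-axis point in the box.
(c) Assembling these constraints gives the stated polynomial.

2*x^2 - x - 3*y + 1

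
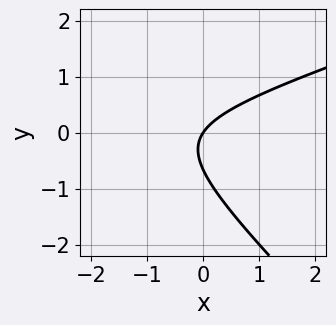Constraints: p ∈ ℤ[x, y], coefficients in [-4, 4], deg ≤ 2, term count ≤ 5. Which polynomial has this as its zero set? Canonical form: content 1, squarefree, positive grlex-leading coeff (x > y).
First, degree: a generic line meets the curve in up to 2 points, so deg p = 2.
Next, reading off the gridlines: one x-axis crossing is at x = 0; it crosses the y-axis at the gridline y = 0.
Finally, putting this together gives p.

x^2 - 2*x*y - 3*y^2 + 3*x - 2*y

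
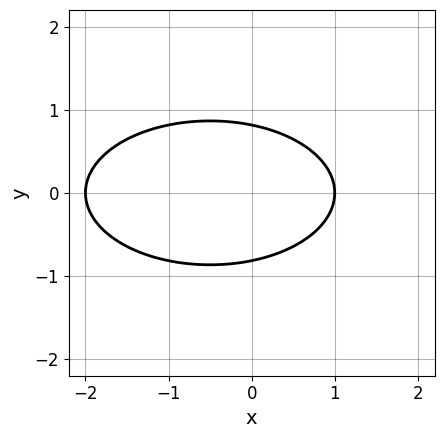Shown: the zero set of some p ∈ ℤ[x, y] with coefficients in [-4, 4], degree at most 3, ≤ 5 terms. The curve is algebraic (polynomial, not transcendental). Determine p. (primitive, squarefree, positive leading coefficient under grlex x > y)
x^2 + 3*y^2 + x - 2

First, degree: the shape is more complex than any degree-1 curve, so deg p = 2.
Then, symmetries: the y ↦ −y reflection is a symmetry, so y appears only in even powers.
Next, against the integer gridlines: among the integer gridlines, it crosses the x-axis at x ∈ {-2, 1}.
Finally, assembling these constraints gives the stated polynomial.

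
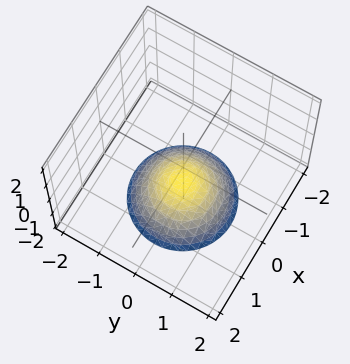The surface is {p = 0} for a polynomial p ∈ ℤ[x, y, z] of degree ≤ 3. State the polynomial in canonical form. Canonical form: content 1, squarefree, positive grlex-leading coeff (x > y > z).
The degree is 2 — no degree-1 surface has this shape.
Symmetry: the z-axis is an axis of rotation, so x and y enter only as x² + y².
Observable constraints: it crosses the z-axis at the gridline z = -1; a circular section at z = -2 has radius between 1 and 2.
Solving for integer coefficients yields p as stated.

2*x^2 + 2*y^2 + 3*z + 3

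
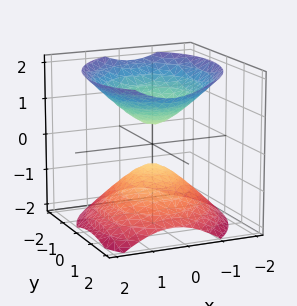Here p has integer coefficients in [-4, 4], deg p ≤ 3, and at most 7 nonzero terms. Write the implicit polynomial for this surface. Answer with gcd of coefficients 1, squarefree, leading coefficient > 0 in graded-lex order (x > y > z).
(a) I count 2 distinct pieces. Treating them together as one polynomial.
(b) Degree: a generic line meets the surface in up to 2 points, so deg p = 2.
(c) Observable constraints: it misses every integer gridline on the x-axis; it misses every integer gridline on the y-axis.
(d) The integer polynomial consistent with all of this is the stated p.

3*x^2 - x*y + 2*y^2 - 3*z^2 + 1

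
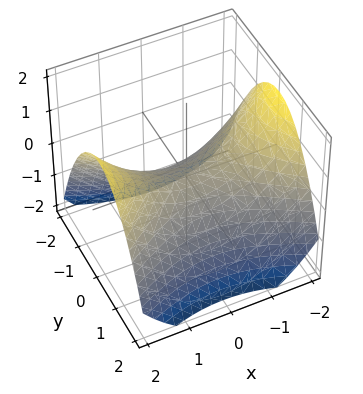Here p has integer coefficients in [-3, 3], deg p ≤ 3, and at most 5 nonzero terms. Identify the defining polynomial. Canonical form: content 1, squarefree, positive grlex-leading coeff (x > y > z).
Degree: a saddle surface; a quadric, so deg p = 2.
Symmetries: mirror symmetry y ↦ −y ⇒ only even powers of y; it's symmetric under x → −x, forcing even powers of x.
Observable constraints: it meets the x-axis at x = 0 (among the integer gridlines); one y-axis crossing is at y = 0.
Fitting integer coefficients to these (and the overall shape) gives p.

x^2 - 2*y^2 - 3*z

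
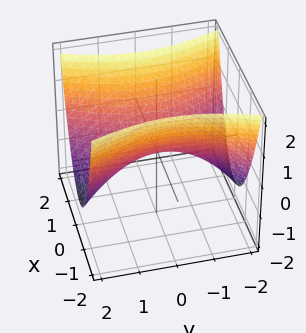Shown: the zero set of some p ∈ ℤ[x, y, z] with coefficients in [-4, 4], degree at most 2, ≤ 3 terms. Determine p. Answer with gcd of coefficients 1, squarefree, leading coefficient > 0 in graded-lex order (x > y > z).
3*x^2 - y^2 - 3*z

First, degree: a hyperbolic paraboloid; a quadric, so deg p = 2.
Then, symmetries: mirror symmetry y ↦ −y ⇒ only even powers of y; the x ↦ −x reflection is a symmetry, so x appears only in even powers.
Next, from the visible intercepts: it crosses the z-axis at the gridline z = 0; it meets the y-axis at y = 0 (among the integer gridlines).
Finally, together with the visible shape, these determine p as stated.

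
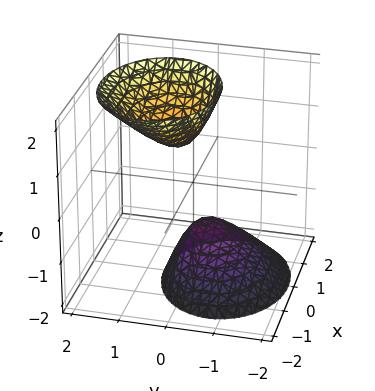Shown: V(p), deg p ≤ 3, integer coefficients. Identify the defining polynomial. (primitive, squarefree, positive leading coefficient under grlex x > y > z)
2*x^2 + 3*y^2 - 2*y*z - z^2 + 1

1. There are 2 components.
2. The degree is 2 — no degree-1 surface has this shape.
3. Observable constraints: the surface avoids every integer x-axis point in the box; the z-axis gridline crossings are at z ∈ {-1, 1}.
4. These observations pin down the coefficients.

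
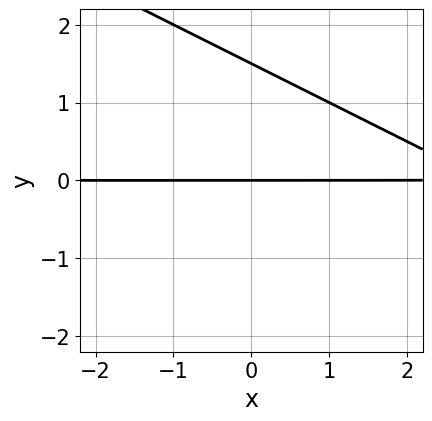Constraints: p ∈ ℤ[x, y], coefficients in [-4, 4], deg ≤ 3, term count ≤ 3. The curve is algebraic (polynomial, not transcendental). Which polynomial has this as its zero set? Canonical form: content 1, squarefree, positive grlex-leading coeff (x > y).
x*y + 2*y^2 - 3*y

The degree is 2 — no degree-1 curve has this shape.
Reading off the gridlines: every point of the x-axis in the box is on the curve; it meets the y-axis at y = 0 (among the integer gridlines).
Matching integer coefficients to the picture gives p.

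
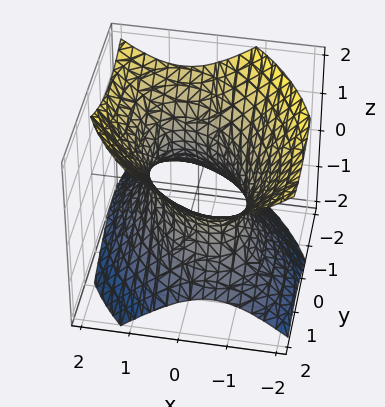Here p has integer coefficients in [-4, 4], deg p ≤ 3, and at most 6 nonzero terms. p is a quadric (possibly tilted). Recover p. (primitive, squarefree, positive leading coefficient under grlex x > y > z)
(a) The degree is 2 — a generic line meets the surface in up to 2 points.
(b) Against the integer gridlines: it misses every integer gridline on the z-axis; among the integer gridlines, it crosses the x-axis at x ∈ {-1, 1}.
(c) These observations pin down the coefficients.

3*x^2 + 2*x*y + 2*y^2 - 3*z^2 - 3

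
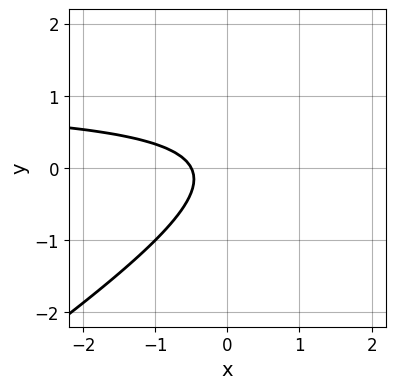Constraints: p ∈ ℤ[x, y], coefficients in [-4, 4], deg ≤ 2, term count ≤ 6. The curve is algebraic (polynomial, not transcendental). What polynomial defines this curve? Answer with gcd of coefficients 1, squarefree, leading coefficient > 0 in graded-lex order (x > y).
2*x*y - 3*y^2 - 2*x - 1

deg p = 2. No degree-1 curve has this shape.
From the visible intercepts: it misses every integer gridline on the y-axis.
Fitting integer coefficients to these (and the overall shape) gives p.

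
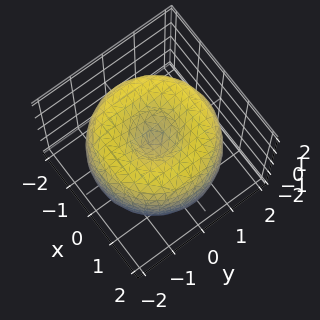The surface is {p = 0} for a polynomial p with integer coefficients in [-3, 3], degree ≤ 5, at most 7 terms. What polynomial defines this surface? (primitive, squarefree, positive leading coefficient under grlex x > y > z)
deg p = 4.
Symmetries: rotational symmetry about the z-axis ⇒ p depends on x, y only through x² + y².
Reading off the gridlines: a circular section at z = 0 has radius between 1 and 2.
These observations pin down the coefficients.

x^4 + 2*x^2*y^2 + y^4 - 3*x^2 - 3*y^2 + 2*z^2 - 1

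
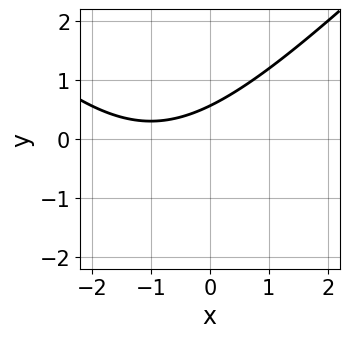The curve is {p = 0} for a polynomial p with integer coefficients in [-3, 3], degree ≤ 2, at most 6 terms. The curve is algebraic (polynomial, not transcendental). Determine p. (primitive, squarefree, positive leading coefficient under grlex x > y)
1. deg p = 2. The shape is more complex than any degree-1 curve.
2. From the visible intercepts: the curve avoids every integer x-axis point in the box.
3. Solving for integer coefficients yields p as stated.

x^2 - y^2 + 2*x - 3*y + 2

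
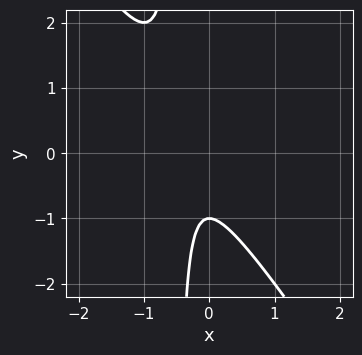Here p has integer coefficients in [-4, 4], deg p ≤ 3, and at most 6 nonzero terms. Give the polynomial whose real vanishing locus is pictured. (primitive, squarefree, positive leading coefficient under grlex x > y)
The degree is 2 — the shape is more complex than any degree-1 curve.
Against the integer gridlines: it meets the y-axis at y = -1 (among the integer gridlines); no x-intercept at any integer in the box.
Together with the visible shape, these determine p as stated.

3*x^2 + 2*x*y + 2*x + y + 1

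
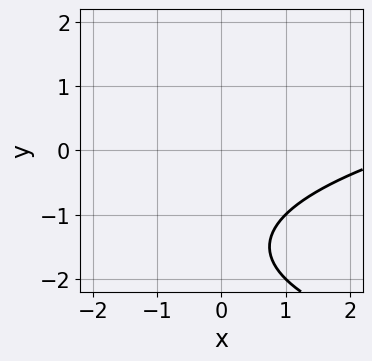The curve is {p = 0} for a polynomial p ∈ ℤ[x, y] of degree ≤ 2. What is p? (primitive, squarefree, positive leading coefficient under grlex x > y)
1. The degree is 2 — a generic line meets the curve in up to 2 points.
2. Against the integer gridlines: no x-intercept at any integer in the box; it misses every integer gridline on the y-axis.
3. Putting this together gives p.

y^2 - x + 3*y + 3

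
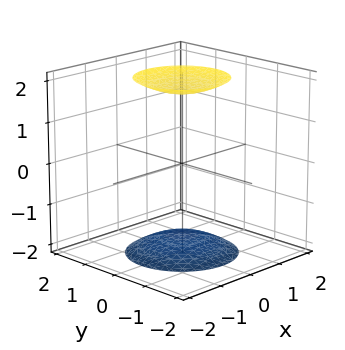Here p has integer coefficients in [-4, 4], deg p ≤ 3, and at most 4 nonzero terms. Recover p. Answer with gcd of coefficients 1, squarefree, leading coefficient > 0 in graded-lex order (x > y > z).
x^2 + y^2 - z^2 + 3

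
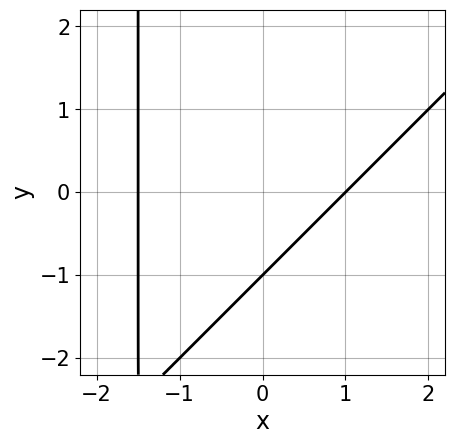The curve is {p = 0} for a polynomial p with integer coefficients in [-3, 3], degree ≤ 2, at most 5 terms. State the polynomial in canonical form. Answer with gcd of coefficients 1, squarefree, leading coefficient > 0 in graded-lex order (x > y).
2*x^2 - 2*x*y + x - 3*y - 3

1. The degree is 2 — the shape is more complex than any degree-1 curve.
2. Reading off the gridlines: one x-axis crossing is at x = 1; it crosses the y-axis at the gridline y = -1.
3. These observations pin down the coefficients.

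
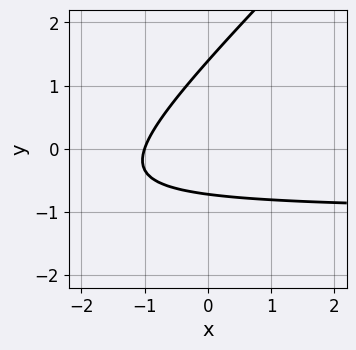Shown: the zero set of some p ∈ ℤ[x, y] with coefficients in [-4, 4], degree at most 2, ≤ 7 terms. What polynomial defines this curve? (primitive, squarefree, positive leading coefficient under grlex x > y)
Degree: no degree-1 curve has this shape, so deg p = 2.
Reading off the gridlines: one x-axis crossing is at x = -1.
Assembling these constraints gives the stated polynomial.

3*x*y - 3*y^2 + 3*x + 2*y + 3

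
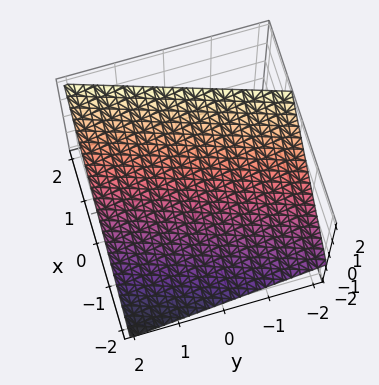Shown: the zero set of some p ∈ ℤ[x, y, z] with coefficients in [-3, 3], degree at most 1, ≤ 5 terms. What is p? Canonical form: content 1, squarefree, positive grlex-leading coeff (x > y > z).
(a) The degree is 1 — the surface is flat (a plane).
(b) Against the integer gridlines: one y-axis crossing is at y = 2.
(c) Matching integer coefficients to the picture gives p.

3*x - y - 3*z + 2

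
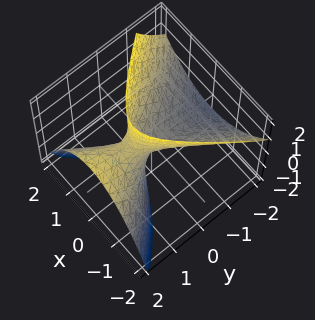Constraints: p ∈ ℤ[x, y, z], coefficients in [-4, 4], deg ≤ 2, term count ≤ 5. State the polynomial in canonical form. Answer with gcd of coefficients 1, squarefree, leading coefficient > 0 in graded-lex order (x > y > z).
2*x^2 - y^2 + 2*y*z - z

(a) The degree is 2 — no degree-1 surface has this shape.
(b) From the visible intercepts: it meets the z-axis at z = 0 (among the integer gridlines); it crosses the x-axis at the gridline x = 0; it meets the y-axis at y = 0 (among the integer gridlines).
(c) Together with the visible shape, these determine p as stated.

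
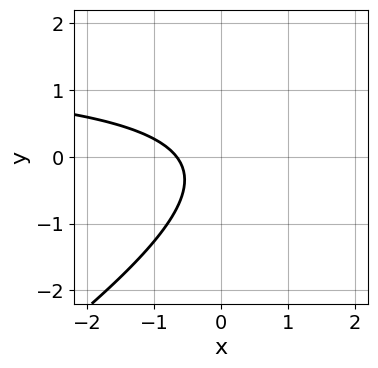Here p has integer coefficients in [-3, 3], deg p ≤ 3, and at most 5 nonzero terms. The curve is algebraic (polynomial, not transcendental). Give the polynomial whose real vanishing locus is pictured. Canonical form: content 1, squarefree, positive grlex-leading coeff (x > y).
Degree: a generic line meets the curve in up to 2 points, so deg p = 2.
From the axis intercepts and sections: the curve avoids every integer y-axis point in the box.
Fitting integer coefficients to these (and the overall shape) gives p.

2*x*y - 3*y^2 - 3*x - y - 2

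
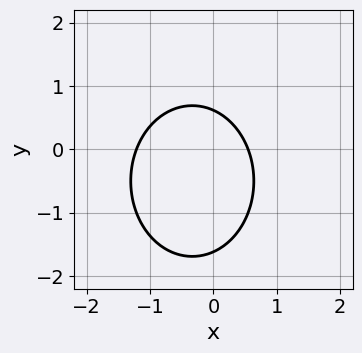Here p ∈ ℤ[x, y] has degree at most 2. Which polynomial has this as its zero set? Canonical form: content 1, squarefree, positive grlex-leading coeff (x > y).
First, the degree is 2 — the shape is more complex than any degree-1 curve.
Finally, the integer polynomial consistent with all of this is the stated p.

3*x^2 + 2*y^2 + 2*x + 2*y - 2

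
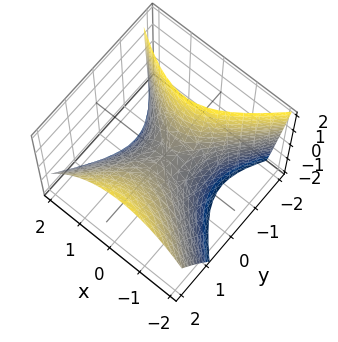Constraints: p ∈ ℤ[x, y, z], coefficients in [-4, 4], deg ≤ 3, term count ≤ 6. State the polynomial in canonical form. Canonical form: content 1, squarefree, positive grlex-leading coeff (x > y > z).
1. The degree is 2 — the shape is more complex than any degree-1 surface.
2. Against the integer gridlines: it crosses the z-axis at the gridline z = 0; it meets the y-axis at y = 0 (among the integer gridlines).
3. Fitting integer coefficients to these (and the overall shape) gives p.

3*x^2 + x*y - 3*y^2 + 2*y*z + 3*z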